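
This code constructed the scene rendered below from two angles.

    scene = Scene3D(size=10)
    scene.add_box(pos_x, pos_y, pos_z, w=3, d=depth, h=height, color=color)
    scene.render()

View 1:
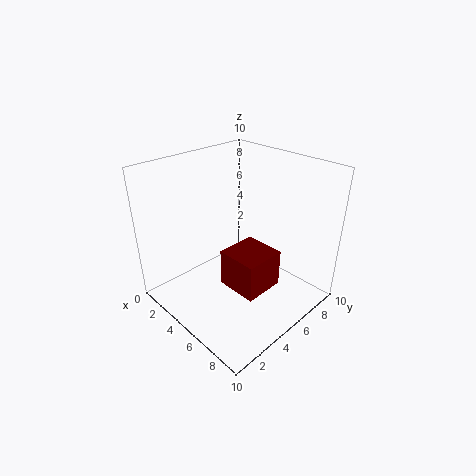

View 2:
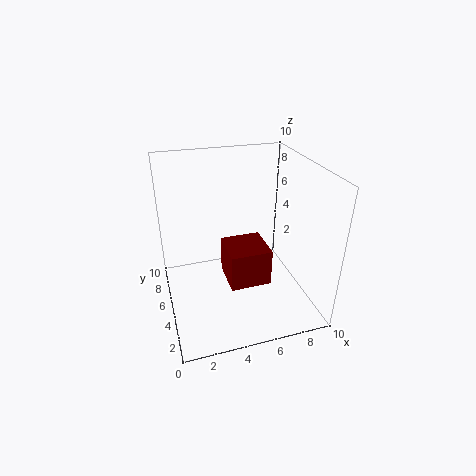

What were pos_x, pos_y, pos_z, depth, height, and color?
pos_x = 4.25; pos_y = 4; pos_z = 1.25; depth = 3; height = 2.75; color = 'maroon'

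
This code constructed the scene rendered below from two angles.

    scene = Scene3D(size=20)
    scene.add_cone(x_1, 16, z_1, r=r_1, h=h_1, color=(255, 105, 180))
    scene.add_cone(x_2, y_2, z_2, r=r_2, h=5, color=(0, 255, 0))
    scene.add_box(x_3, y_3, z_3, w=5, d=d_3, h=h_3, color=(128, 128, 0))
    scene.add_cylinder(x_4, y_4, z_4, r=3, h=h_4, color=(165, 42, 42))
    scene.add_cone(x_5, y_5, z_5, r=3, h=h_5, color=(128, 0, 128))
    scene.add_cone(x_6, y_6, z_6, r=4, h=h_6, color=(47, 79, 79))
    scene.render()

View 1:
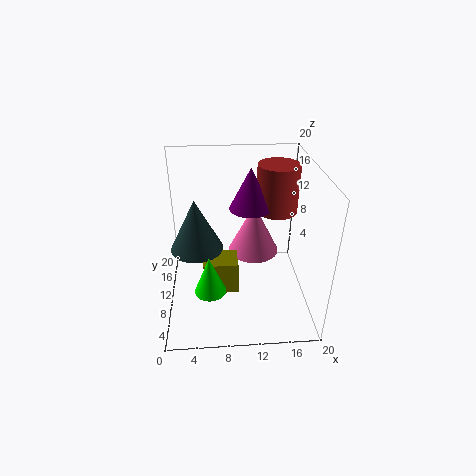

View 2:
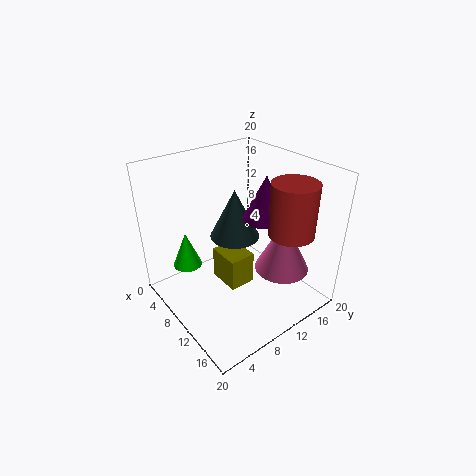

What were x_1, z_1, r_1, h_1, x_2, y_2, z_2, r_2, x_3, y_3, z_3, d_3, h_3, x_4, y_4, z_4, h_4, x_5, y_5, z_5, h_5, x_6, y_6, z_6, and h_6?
x_1 = 13
z_1 = 4
r_1 = 4
h_1 = 8
x_2 = 6
y_2 = 4
z_2 = 6
r_2 = 2
x_3 = 5
y_3 = 9
z_3 = 1
d_3 = 4
h_3 = 5
x_4 = 16
y_4 = 14
z_4 = 12
h_4 = 7
x_5 = 12
y_5 = 13
z_5 = 13
h_5 = 6
x_6 = 4
y_6 = 14
z_6 = 6
h_6 = 8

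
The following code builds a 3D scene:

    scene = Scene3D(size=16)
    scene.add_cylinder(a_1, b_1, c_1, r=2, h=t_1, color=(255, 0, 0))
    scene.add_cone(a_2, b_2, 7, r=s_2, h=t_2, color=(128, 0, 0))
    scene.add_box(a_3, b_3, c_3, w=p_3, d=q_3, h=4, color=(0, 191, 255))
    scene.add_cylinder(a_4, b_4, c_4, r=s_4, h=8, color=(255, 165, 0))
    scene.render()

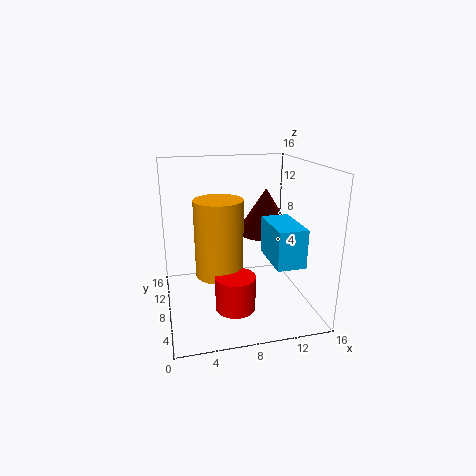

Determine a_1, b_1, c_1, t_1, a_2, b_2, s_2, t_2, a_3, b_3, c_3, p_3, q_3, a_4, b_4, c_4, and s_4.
a_1 = 6.5
b_1 = 3
c_1 = 2.5
t_1 = 3.5
a_2 = 12.5
b_2 = 12
s_2 = 3.5
t_2 = 5.5
a_3 = 10.5
b_3 = 2
c_3 = 6.5
p_3 = 3
q_3 = 5.5
a_4 = 5.5
b_4 = 6
c_4 = 5
s_4 = 2.5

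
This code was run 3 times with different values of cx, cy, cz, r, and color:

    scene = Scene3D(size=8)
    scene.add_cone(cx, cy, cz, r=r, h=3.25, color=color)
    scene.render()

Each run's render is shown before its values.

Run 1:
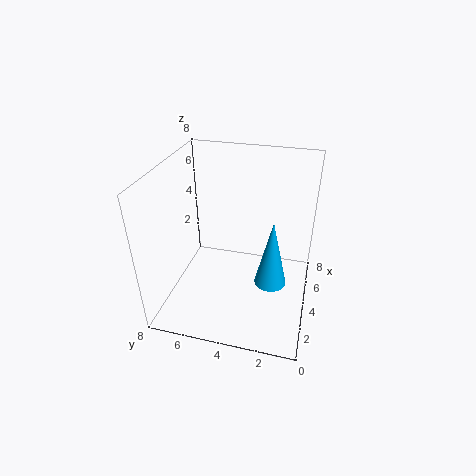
cx = 1.5, cy = 1.75, cz = 3.5, r = 0.75, color = 'deepskyblue'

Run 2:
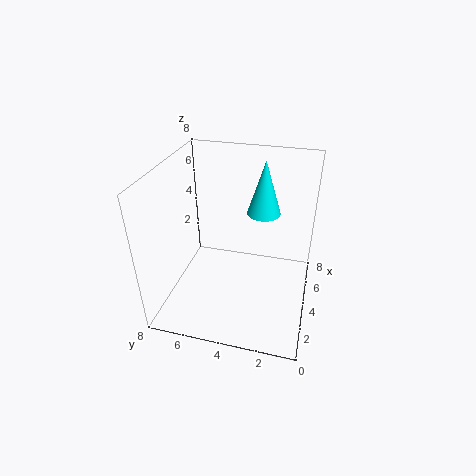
cx = 6.25, cy = 3, cz = 4.5, r = 1, color = 'cyan'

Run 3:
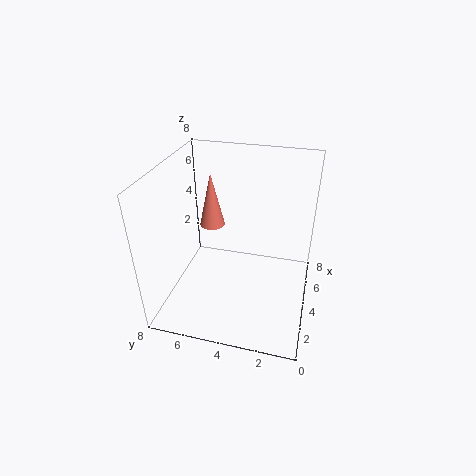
cx = 5.5, cy = 6, cz = 3.75, r = 0.75, color = 'salmon'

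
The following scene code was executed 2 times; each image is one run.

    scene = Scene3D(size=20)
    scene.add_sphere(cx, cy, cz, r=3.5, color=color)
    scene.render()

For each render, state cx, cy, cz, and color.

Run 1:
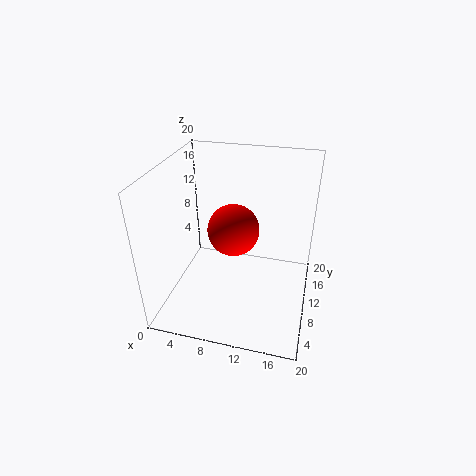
cx = 9.5
cy = 9.5
cz = 11.5
color = 'red'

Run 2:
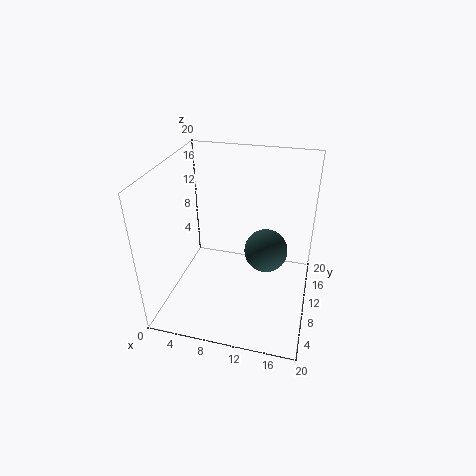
cx = 13
cy = 16.5
cz = 4
color = 'darkslategray'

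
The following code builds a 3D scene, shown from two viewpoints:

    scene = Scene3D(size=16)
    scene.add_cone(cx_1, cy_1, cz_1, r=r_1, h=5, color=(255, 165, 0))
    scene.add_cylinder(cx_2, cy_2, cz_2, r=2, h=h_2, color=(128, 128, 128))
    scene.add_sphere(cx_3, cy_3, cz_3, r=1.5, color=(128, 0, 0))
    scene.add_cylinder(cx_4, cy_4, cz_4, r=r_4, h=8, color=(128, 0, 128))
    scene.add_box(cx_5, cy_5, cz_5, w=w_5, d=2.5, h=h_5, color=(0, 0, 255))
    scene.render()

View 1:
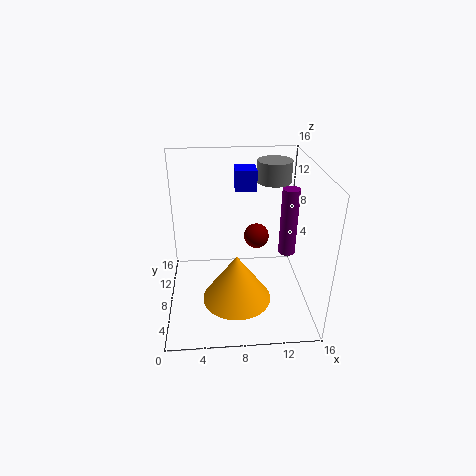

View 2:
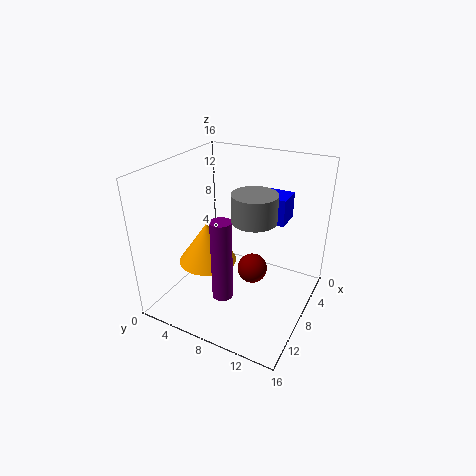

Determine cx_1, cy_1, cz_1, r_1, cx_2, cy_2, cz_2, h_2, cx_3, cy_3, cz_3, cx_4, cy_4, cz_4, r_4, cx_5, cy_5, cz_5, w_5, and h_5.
cx_1 = 7.5; cy_1 = 3.5; cz_1 = 3.5; r_1 = 3.5; cx_2 = 12.5; cy_2 = 12; cz_2 = 13; h_2 = 2.5; cx_3 = 10.5; cy_3 = 11; cz_3 = 6.5; cx_4 = 14; cy_4 = 9.5; cz_4 = 5; r_4 = 1; cx_5 = 8; cy_5 = 11.5; cz_5 = 12; w_5 = 2.5; h_5 = 2.5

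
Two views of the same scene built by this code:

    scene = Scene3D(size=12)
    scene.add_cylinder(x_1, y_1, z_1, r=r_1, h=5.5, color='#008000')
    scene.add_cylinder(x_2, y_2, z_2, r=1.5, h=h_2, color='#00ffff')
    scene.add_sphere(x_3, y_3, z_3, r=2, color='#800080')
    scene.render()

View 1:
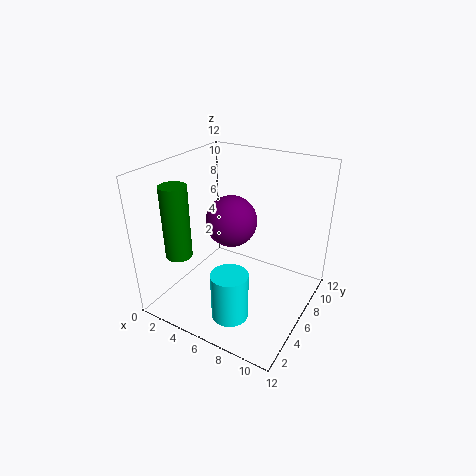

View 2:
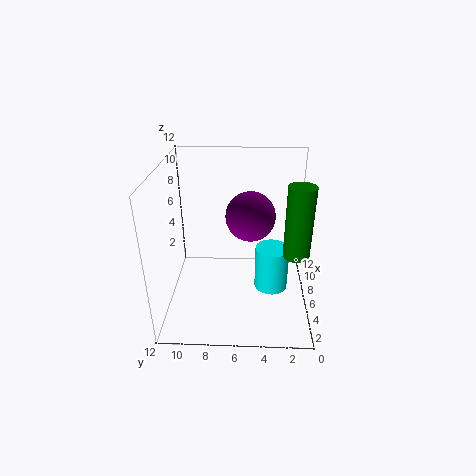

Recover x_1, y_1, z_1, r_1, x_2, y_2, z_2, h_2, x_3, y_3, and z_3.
x_1 = 3.5; y_1 = 1.5; z_1 = 6; r_1 = 1; x_2 = 7; y_2 = 3; z_2 = 0.5; h_2 = 4; x_3 = 6; y_3 = 5; z_3 = 8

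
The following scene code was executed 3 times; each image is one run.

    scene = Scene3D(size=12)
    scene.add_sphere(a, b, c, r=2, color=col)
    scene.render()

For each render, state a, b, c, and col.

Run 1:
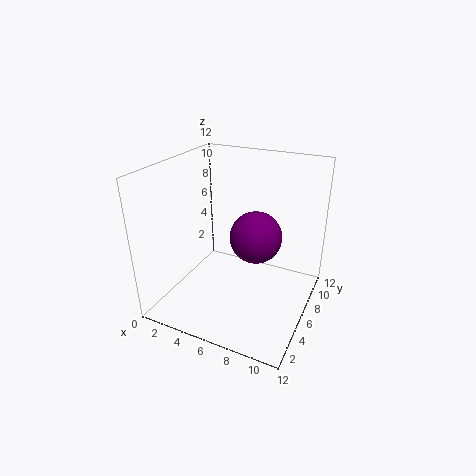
a = 8
b = 5
c = 7
col = 'purple'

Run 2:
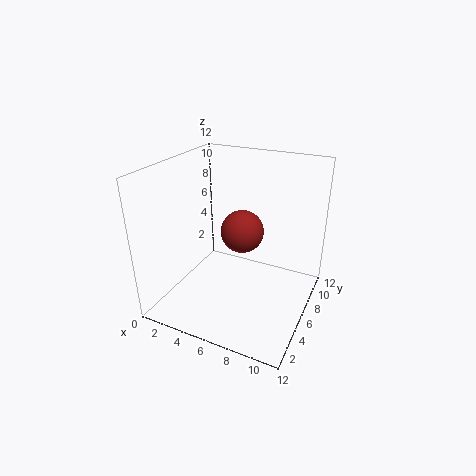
a = 5
b = 9
c = 5
col = 'brown'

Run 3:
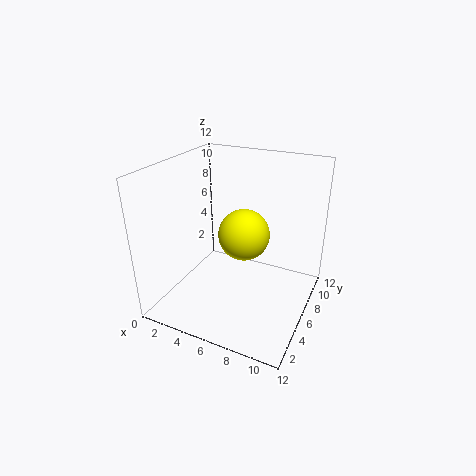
a = 7
b = 5
c = 7
col = 'yellow'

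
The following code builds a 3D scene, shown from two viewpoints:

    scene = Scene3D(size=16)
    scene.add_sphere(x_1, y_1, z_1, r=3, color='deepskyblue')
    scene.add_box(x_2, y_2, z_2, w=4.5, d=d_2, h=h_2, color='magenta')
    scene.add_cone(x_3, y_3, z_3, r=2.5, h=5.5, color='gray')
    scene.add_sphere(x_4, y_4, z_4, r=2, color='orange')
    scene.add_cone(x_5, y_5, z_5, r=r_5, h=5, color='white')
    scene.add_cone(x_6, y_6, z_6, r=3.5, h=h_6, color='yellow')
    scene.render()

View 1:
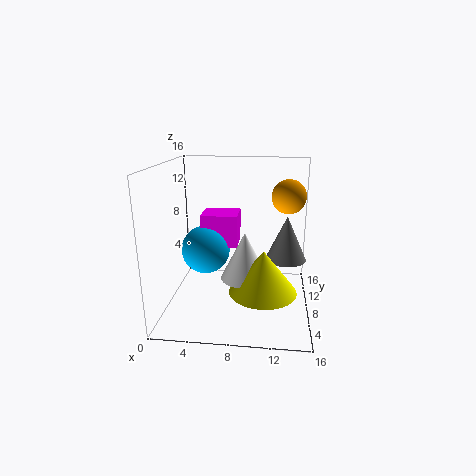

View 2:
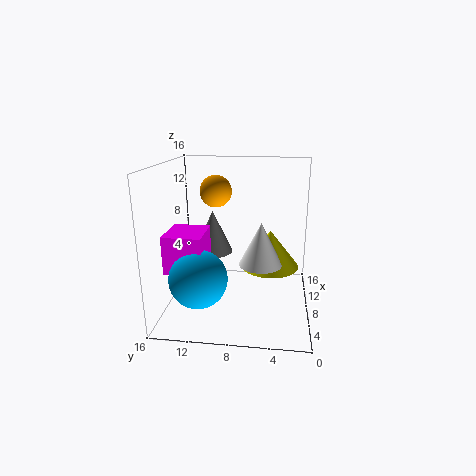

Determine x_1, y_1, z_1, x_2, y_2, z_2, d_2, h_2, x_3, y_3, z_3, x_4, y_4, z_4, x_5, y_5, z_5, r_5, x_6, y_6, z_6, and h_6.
x_1 = 3.5; y_1 = 11.5; z_1 = 5; x_2 = 3; y_2 = 11; z_2 = 5.5; d_2 = 4; h_2 = 4; x_3 = 13.5; y_3 = 12; z_3 = 4; x_4 = 13.5; y_4 = 11.5; z_4 = 12; x_5 = 9; y_5 = 5.5; z_5 = 4.5; r_5 = 2.5; x_6 = 11; y_6 = 4.5; z_6 = 3.5; h_6 = 4.5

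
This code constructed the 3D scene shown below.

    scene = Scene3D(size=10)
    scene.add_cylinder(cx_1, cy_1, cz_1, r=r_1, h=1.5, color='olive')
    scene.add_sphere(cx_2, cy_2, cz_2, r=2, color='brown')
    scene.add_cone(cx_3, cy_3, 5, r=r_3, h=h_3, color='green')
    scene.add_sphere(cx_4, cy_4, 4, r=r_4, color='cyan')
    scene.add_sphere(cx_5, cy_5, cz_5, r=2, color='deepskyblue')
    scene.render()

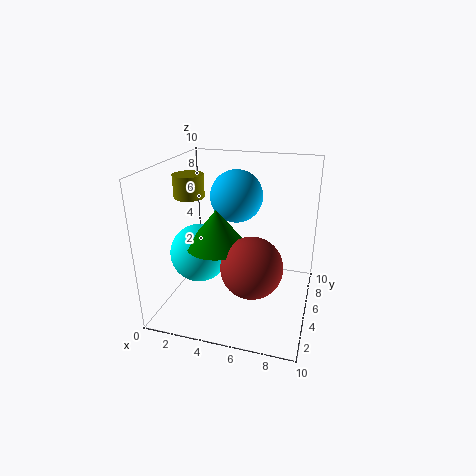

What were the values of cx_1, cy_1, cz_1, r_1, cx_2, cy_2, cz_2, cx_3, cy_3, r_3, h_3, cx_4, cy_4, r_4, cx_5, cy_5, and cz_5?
cx_1 = 2
cy_1 = 4
cz_1 = 8
r_1 = 1
cx_2 = 6.5
cy_2 = 3
cz_2 = 4
cx_3 = 4
cy_3 = 3.5
r_3 = 2
h_3 = 2.5
cx_4 = 2.5
cy_4 = 4
r_4 = 2
cx_5 = 4
cy_5 = 8
cz_5 = 7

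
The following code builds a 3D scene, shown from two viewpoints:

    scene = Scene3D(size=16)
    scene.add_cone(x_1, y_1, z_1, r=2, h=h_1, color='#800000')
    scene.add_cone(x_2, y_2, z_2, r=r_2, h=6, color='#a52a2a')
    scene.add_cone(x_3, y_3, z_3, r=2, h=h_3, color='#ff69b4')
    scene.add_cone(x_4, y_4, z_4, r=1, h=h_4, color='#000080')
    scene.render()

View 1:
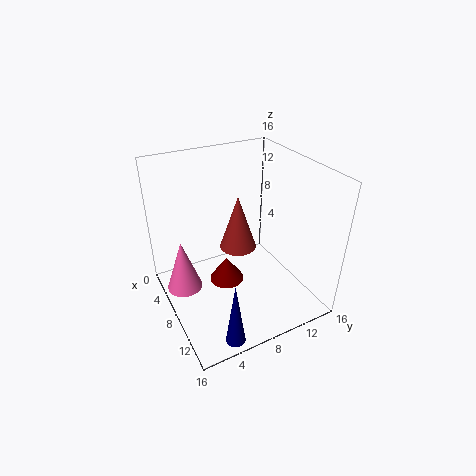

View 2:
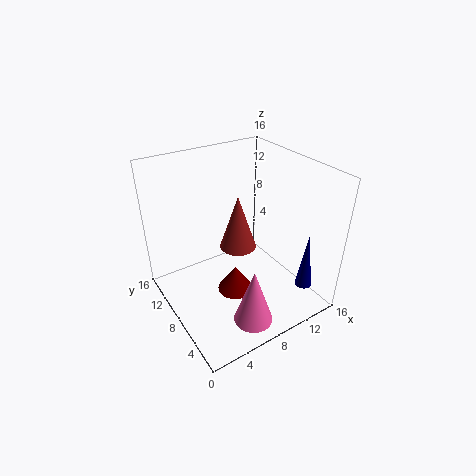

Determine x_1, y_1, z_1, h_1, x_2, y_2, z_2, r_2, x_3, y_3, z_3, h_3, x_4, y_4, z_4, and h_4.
x_1 = 7
y_1 = 7
z_1 = 2
h_1 = 3
x_2 = 8
y_2 = 8
z_2 = 7
r_2 = 2
x_3 = 6
y_3 = 2
z_3 = 2
h_3 = 6
x_4 = 15
y_4 = 4
z_4 = 1
h_4 = 7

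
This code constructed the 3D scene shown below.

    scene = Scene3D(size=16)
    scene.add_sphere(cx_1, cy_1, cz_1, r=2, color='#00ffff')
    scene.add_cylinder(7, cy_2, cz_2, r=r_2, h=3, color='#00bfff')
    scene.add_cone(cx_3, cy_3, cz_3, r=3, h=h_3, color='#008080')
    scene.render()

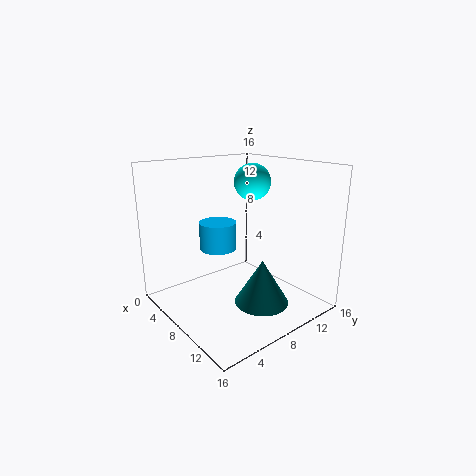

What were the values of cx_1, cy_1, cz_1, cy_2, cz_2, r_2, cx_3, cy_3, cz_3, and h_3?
cx_1 = 8
cy_1 = 10
cz_1 = 14
cy_2 = 6
cz_2 = 7
r_2 = 2
cx_3 = 11
cy_3 = 9
cz_3 = 1
h_3 = 5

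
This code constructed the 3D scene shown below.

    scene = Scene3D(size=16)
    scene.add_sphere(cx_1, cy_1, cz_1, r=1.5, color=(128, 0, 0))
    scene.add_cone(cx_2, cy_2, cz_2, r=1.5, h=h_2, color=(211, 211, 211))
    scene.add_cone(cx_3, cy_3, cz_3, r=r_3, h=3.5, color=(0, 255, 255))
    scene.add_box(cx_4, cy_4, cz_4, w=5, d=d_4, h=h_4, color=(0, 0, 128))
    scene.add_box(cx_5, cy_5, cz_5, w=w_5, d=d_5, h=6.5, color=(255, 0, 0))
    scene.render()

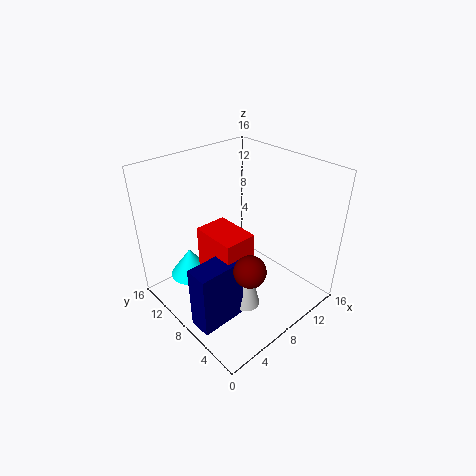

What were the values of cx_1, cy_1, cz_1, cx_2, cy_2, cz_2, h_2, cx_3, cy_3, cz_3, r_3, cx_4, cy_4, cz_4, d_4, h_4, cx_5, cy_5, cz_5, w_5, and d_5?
cx_1 = 4; cy_1 = 2; cz_1 = 9; cx_2 = 6.5; cy_2 = 5; cz_2 = 1.5; h_2 = 6.5; cx_3 = 5; cy_3 = 13.5; cz_3 = 1.5; r_3 = 2.5; cx_4 = 0.5; cy_4 = 4.5; cz_4 = 1; d_4 = 2.5; h_4 = 7; cx_5 = 4; cy_5 = 5; cz_5 = 3.5; w_5 = 3.5; d_5 = 5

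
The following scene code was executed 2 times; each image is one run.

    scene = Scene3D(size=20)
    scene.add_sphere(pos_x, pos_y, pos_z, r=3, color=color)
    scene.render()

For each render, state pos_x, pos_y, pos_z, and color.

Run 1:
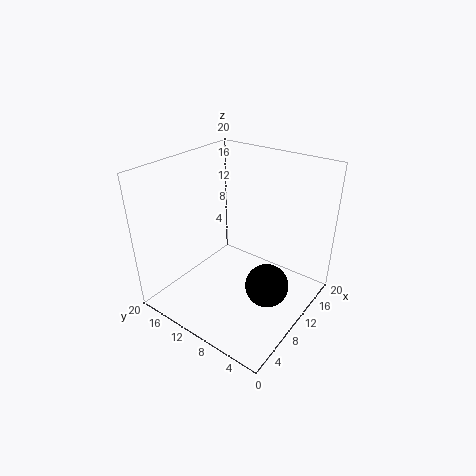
pos_x = 10
pos_y = 5
pos_z = 4
color = 'black'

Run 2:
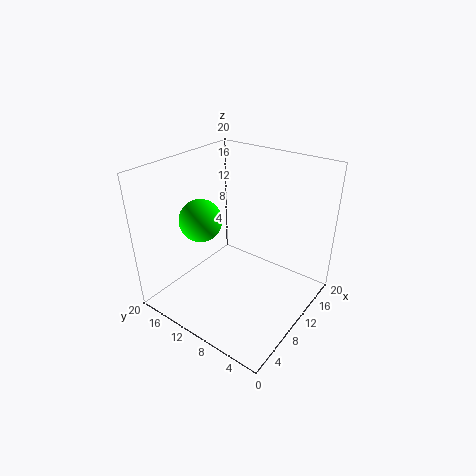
pos_x = 8
pos_y = 15
pos_z = 12
color = 'lime'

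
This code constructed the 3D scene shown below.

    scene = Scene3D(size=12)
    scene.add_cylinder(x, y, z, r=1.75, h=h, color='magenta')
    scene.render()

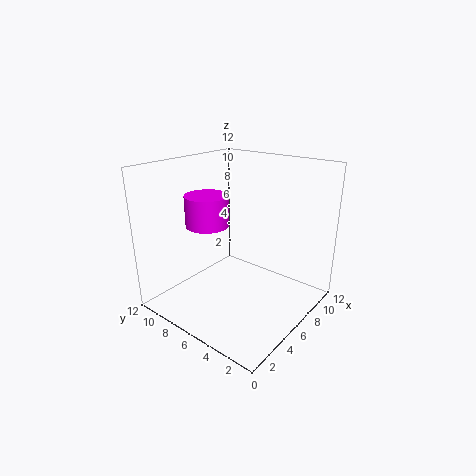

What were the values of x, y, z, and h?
x = 4.25
y = 7.75
z = 7.25
h = 2.5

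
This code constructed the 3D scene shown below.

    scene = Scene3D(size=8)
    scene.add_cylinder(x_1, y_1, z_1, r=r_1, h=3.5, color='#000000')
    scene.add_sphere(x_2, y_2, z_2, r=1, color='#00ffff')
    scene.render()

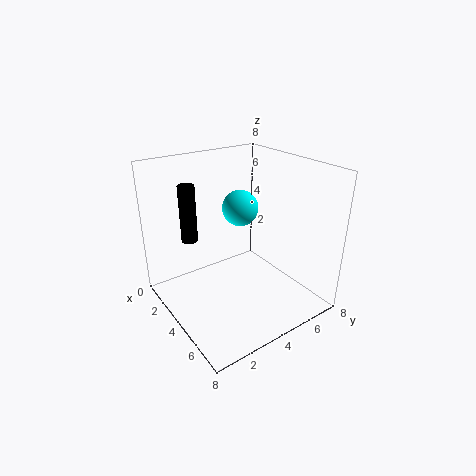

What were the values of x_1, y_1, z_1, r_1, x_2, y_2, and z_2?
x_1 = 1, y_1 = 2.5, z_1 = 3, r_1 = 0.5, x_2 = 3.5, y_2 = 4.5, z_2 = 5.5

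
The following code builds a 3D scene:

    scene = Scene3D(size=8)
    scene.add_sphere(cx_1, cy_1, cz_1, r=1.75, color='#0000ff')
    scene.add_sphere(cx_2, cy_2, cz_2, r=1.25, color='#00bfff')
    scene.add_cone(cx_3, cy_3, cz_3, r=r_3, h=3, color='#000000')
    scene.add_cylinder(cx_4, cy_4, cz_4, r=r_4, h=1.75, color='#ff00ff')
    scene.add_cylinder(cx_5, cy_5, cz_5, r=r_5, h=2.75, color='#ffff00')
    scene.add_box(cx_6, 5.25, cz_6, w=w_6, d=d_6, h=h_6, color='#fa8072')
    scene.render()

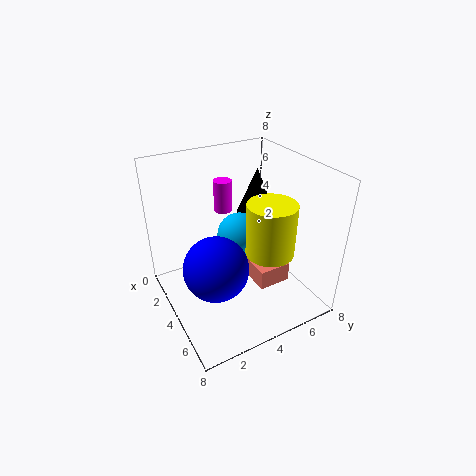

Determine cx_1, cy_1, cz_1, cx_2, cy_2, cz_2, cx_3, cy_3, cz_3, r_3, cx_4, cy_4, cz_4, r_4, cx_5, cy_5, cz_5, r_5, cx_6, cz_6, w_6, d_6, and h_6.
cx_1 = 4.75
cy_1 = 2.25
cz_1 = 3
cx_2 = 3.75
cy_2 = 4.25
cz_2 = 4
cx_3 = 1.5
cy_3 = 6.75
cz_3 = 3.75
r_3 = 1.25
cx_4 = 2.75
cy_4 = 3.75
cz_4 = 5.25
r_4 = 0.5
cx_5 = 6
cy_5 = 4.75
cz_5 = 4
r_5 = 1.25
cx_6 = 2.25
cz_6 = 0.25
w_6 = 2.5
d_6 = 2
h_6 = 1.25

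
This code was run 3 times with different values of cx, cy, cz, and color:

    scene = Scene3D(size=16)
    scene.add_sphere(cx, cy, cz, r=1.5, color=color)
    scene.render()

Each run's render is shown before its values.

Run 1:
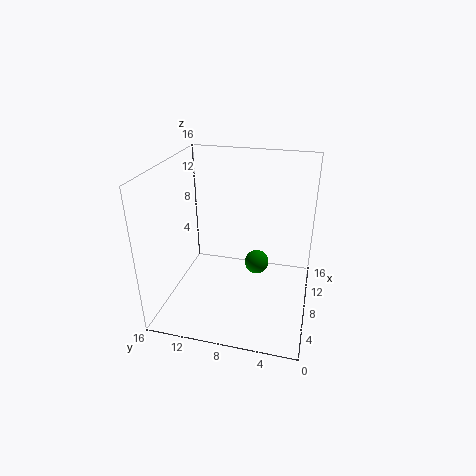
cx = 11.75
cy = 6.5
cz = 2.75
color = 'green'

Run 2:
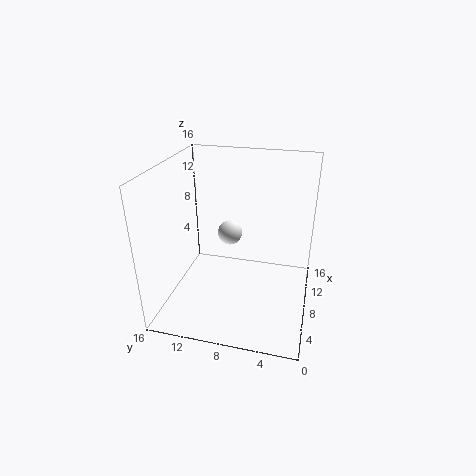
cx = 11.75
cy = 10
cz = 6.5
color = 'white'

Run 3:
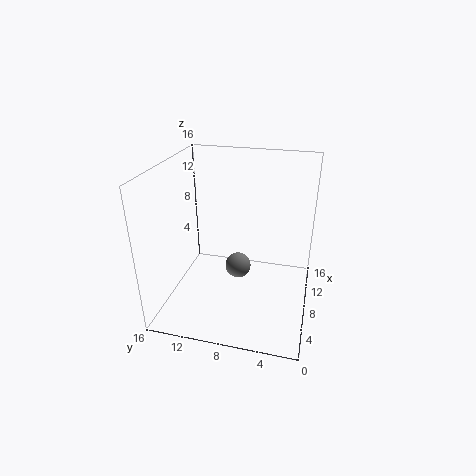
cx = 9
cy = 8.25
cz = 3.75
color = 'gray'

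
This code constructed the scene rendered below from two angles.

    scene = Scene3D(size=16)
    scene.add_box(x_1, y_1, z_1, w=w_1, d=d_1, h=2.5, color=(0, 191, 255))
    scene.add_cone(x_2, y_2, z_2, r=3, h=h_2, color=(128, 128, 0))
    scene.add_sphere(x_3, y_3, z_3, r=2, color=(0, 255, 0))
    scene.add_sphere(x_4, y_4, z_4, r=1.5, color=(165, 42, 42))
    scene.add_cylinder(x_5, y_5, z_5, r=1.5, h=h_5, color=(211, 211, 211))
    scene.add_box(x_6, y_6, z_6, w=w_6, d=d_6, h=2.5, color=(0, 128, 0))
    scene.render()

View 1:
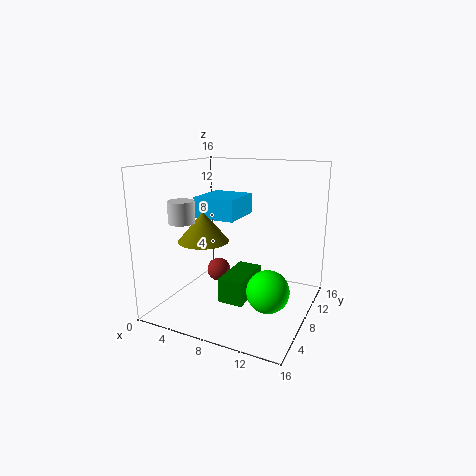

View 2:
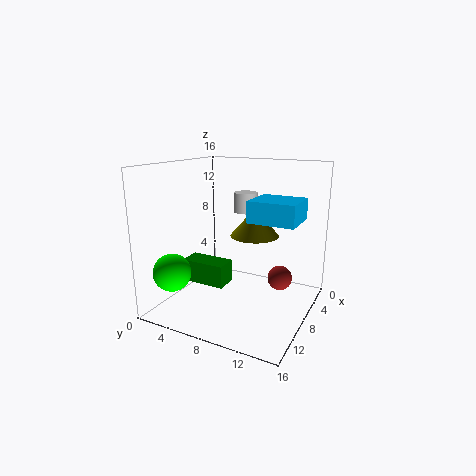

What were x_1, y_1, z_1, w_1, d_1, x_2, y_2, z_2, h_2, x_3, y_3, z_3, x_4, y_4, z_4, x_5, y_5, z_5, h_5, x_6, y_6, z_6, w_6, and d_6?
x_1 = 2, y_1 = 8.5, z_1 = 9.5, w_1 = 5, d_1 = 5.5, x_2 = 3.5, y_2 = 8, z_2 = 7, h_2 = 3.5, x_3 = 13.5, y_3 = 3, z_3 = 5, x_4 = 3.5, y_4 = 11.5, z_4 = 2, x_5 = 2, y_5 = 6, z_5 = 9.5, h_5 = 2.5, x_6 = 8.5, y_6 = 2.5, z_6 = 3, w_6 = 2.5, d_6 = 5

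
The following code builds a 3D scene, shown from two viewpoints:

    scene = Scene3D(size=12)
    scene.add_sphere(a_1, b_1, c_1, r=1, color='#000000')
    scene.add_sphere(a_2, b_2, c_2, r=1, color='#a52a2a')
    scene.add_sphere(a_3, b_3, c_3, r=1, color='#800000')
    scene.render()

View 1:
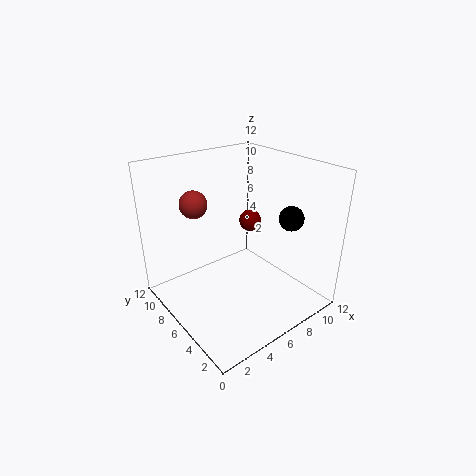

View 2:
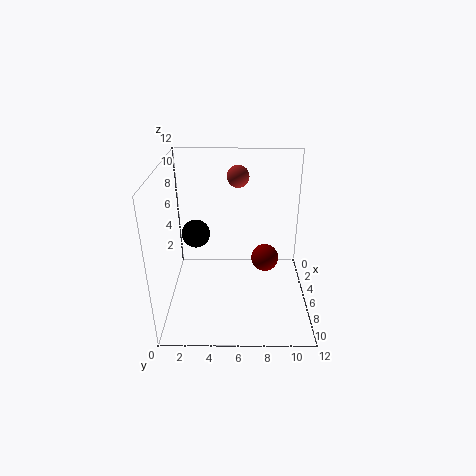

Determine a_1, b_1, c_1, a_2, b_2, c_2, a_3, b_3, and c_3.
a_1 = 9; b_1 = 3; c_1 = 8; a_2 = 2; b_2 = 6; c_2 = 10; a_3 = 9; b_3 = 8; c_3 = 6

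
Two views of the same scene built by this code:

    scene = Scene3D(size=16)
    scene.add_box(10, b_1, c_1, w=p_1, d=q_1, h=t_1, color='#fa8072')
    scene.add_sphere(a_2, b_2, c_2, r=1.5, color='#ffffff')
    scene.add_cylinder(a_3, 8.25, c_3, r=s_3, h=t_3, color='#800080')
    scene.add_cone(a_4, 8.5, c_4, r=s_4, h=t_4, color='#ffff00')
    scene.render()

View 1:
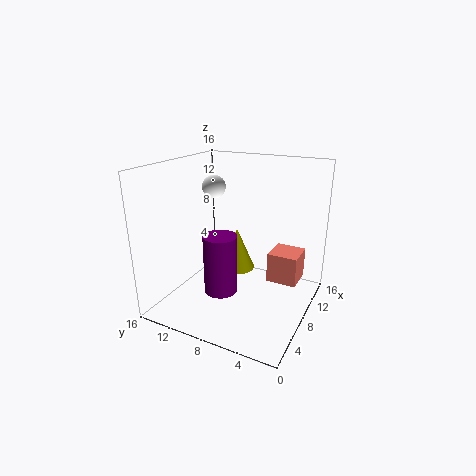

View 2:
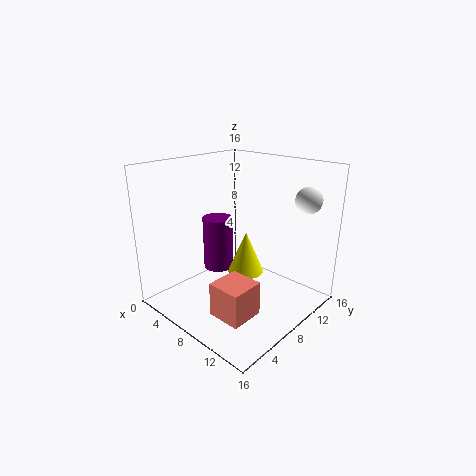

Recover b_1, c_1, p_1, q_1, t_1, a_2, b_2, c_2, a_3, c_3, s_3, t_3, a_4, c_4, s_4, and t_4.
b_1 = 1.75; c_1 = 2.25; p_1 = 3.5; q_1 = 3.5; t_1 = 3.5; a_2 = 13; b_2 = 14; c_2 = 12; a_3 = 4.5; c_3 = 3.25; s_3 = 1.75; t_3 = 6.25; a_4 = 8.75; c_4 = 4; s_4 = 2; t_4 = 4.75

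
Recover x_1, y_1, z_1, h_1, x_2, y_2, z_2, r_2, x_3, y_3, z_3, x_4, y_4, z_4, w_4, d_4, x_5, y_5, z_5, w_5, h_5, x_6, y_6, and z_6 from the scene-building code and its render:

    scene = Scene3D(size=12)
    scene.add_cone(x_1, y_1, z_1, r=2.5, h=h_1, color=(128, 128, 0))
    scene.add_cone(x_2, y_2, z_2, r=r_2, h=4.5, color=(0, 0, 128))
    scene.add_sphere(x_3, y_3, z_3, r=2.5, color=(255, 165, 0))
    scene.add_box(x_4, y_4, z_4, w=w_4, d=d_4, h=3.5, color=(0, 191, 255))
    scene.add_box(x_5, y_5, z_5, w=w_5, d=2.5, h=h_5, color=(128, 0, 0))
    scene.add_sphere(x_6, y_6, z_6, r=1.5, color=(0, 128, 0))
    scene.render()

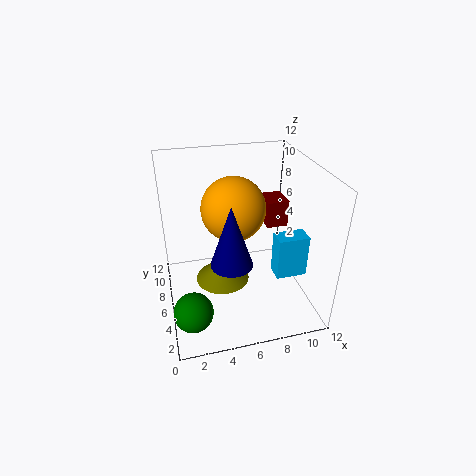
x_1 = 5
y_1 = 8
z_1 = 0.5
h_1 = 2
x_2 = 4.5
y_2 = 2
z_2 = 6.5
r_2 = 1.5
x_3 = 5.5
y_3 = 5.5
z_3 = 9
x_4 = 8.5
y_4 = 3
z_4 = 3.5
w_4 = 2.5
d_4 = 1.5
x_5 = 9.5
y_5 = 8.5
z_5 = 5
w_5 = 2
h_5 = 2.5
x_6 = 1.5
y_6 = 2
z_6 = 2.5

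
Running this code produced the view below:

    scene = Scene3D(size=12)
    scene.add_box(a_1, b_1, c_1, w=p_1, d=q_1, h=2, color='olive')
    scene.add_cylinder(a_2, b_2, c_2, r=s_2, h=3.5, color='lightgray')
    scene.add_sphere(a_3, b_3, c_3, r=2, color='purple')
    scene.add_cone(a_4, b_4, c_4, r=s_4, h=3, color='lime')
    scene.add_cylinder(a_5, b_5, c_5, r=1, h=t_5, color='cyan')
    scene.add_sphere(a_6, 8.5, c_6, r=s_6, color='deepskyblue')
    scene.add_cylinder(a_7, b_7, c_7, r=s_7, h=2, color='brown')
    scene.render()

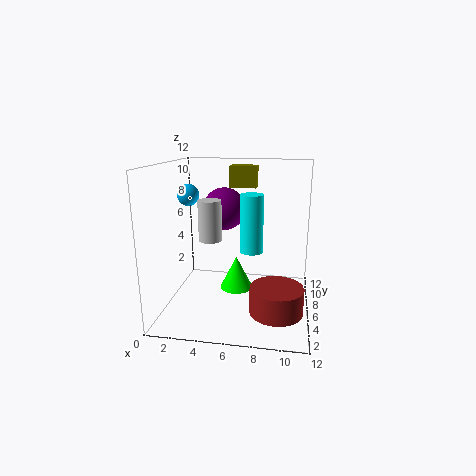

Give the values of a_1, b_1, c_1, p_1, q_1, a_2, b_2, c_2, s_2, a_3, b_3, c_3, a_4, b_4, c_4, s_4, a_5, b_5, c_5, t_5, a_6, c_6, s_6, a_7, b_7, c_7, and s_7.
a_1 = 4.5
b_1 = 10
c_1 = 9.5
p_1 = 2.5
q_1 = 1.5
a_2 = 3.5
b_2 = 6.5
c_2 = 5.5
s_2 = 1
a_3 = 4
b_3 = 10
c_3 = 7.5
a_4 = 5.5
b_4 = 8
c_4 = 0.5
s_4 = 1.5
a_5 = 7
b_5 = 7
c_5 = 4.5
t_5 = 5
a_6 = 1
c_6 = 9
s_6 = 1
a_7 = 9.5
b_7 = 2.5
c_7 = 1.5
s_7 = 2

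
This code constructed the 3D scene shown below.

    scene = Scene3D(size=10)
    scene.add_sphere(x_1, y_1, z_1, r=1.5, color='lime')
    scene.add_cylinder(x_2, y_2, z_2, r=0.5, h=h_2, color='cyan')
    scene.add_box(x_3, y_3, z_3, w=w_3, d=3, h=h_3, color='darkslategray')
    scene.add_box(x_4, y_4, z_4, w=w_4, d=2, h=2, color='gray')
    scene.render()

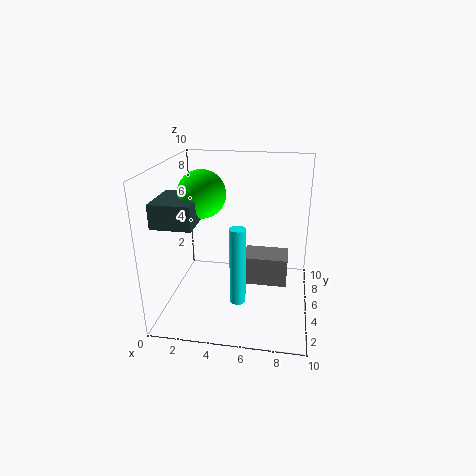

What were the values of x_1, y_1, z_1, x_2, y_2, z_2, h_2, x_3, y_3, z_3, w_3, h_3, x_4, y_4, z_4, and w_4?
x_1 = 3, y_1 = 3.5, z_1 = 8.5, x_2 = 5.5, y_2 = 2, z_2 = 2, h_2 = 5, x_3 = 0.5, y_3 = 1, z_3 = 7, w_3 = 2.5, h_3 = 1.5, x_4 = 5.5, y_4 = 4, z_4 = 2, w_4 = 3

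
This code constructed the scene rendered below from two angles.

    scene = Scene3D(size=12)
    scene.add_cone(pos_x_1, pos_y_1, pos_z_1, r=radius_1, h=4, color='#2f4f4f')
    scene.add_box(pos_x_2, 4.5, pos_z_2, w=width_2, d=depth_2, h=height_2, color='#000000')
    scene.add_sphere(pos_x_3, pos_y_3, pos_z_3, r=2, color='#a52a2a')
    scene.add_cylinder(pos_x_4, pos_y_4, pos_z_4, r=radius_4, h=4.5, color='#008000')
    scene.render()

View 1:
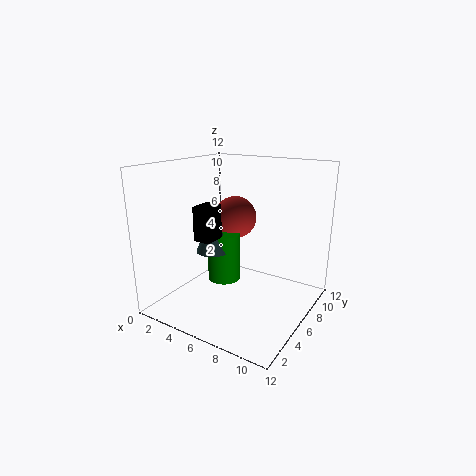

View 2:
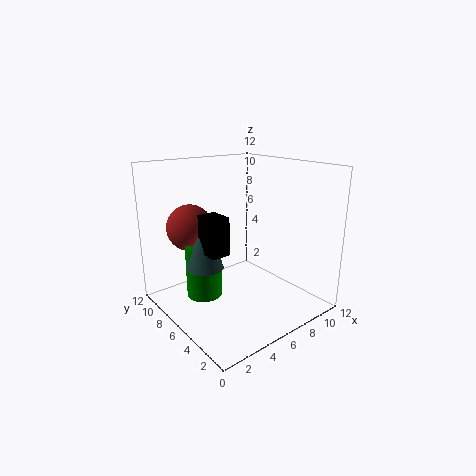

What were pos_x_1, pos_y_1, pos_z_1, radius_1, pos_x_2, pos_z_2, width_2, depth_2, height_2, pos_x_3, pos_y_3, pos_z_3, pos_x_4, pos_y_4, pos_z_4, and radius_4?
pos_x_1 = 3, pos_y_1 = 6.5, pos_z_1 = 4, radius_1 = 1.5, pos_x_2 = 2.5, pos_z_2 = 5.5, width_2 = 1.5, depth_2 = 2, height_2 = 3, pos_x_3 = 3.5, pos_y_3 = 9.5, pos_z_3 = 6.5, pos_x_4 = 3.5, pos_y_4 = 7.5, pos_z_4 = 1, radius_4 = 1.5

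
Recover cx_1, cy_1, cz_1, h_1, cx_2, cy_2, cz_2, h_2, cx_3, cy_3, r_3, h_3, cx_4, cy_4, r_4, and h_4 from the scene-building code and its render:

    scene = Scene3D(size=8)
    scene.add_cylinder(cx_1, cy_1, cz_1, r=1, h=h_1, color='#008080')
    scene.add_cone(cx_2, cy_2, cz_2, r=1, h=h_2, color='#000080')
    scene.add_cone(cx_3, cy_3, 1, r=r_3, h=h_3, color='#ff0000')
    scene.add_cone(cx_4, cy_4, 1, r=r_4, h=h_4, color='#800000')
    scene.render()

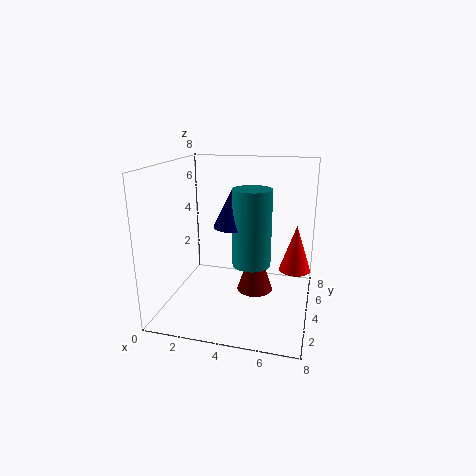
cx_1 = 5, cy_1 = 3, cz_1 = 3, h_1 = 4, cx_2 = 4, cy_2 = 3, cz_2 = 5, h_2 = 2, cx_3 = 7, cy_3 = 7, r_3 = 1, h_3 = 3, cx_4 = 5, cy_4 = 4, r_4 = 1, h_4 = 3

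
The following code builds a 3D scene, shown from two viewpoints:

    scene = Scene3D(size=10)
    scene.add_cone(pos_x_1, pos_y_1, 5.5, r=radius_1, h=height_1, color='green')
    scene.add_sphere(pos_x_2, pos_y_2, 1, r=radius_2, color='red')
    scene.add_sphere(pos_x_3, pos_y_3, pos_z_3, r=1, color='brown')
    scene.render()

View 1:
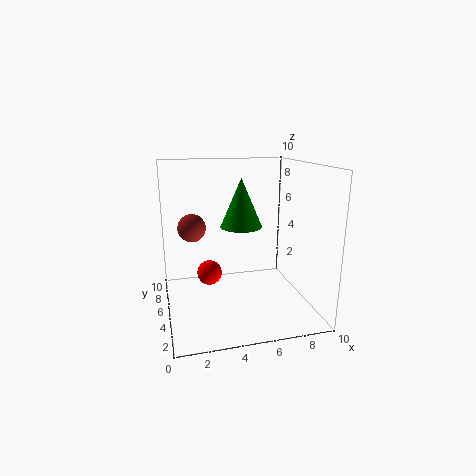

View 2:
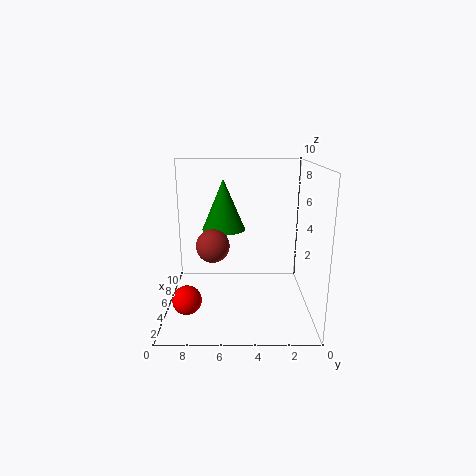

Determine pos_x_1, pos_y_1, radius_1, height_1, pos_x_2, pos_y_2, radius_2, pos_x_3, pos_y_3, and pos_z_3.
pos_x_1 = 5.5, pos_y_1 = 6, radius_1 = 1.5, height_1 = 3.5, pos_x_2 = 3.5, pos_y_2 = 8.5, radius_2 = 1, pos_x_3 = 2, pos_y_3 = 6.5, pos_z_3 = 5.5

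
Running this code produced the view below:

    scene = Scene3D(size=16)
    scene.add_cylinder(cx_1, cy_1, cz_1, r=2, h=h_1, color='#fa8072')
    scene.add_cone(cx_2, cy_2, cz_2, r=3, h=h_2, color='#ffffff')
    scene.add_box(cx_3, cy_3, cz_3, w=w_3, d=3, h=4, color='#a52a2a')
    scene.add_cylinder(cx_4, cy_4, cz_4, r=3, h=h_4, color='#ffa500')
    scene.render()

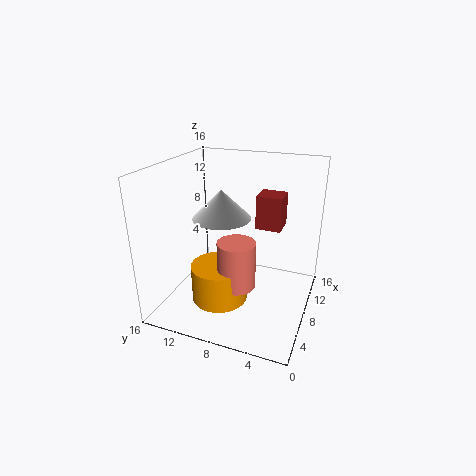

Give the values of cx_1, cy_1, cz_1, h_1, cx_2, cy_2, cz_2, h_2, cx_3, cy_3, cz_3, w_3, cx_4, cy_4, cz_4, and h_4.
cx_1 = 5
cy_1 = 7
cz_1 = 4
h_1 = 5
cx_2 = 6
cy_2 = 9
cz_2 = 11
h_2 = 3
cx_3 = 11
cy_3 = 4
cz_3 = 8
w_3 = 3
cx_4 = 5
cy_4 = 9
cz_4 = 2
h_4 = 4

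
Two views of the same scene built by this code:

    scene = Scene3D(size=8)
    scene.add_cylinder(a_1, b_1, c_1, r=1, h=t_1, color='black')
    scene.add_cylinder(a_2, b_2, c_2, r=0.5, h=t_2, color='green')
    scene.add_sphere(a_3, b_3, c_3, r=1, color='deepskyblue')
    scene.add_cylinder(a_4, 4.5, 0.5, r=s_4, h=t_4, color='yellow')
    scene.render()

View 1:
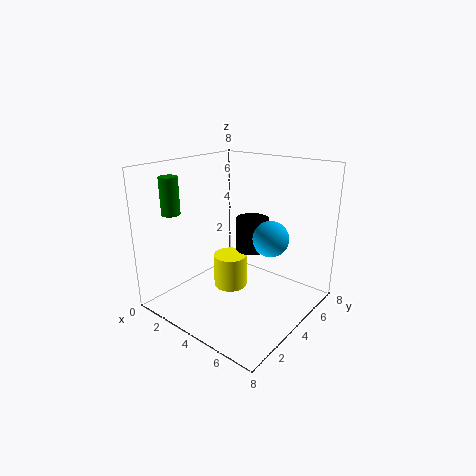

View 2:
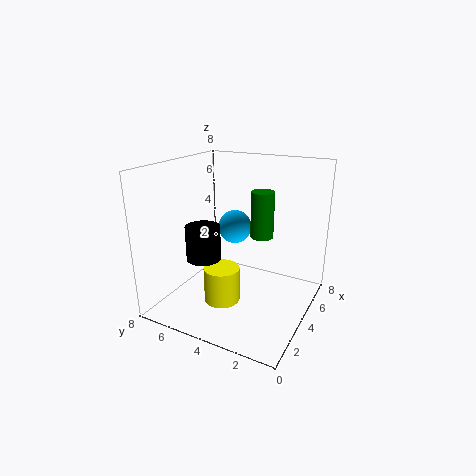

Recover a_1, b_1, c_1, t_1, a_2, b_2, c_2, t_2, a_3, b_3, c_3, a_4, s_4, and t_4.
a_1 = 3.5, b_1 = 6, c_1 = 2.5, t_1 = 2, a_2 = 1.5, b_2 = 1.5, c_2 = 5.5, t_2 = 2, a_3 = 5.5, b_3 = 5, c_3 = 4, a_4 = 3, s_4 = 1, t_4 = 2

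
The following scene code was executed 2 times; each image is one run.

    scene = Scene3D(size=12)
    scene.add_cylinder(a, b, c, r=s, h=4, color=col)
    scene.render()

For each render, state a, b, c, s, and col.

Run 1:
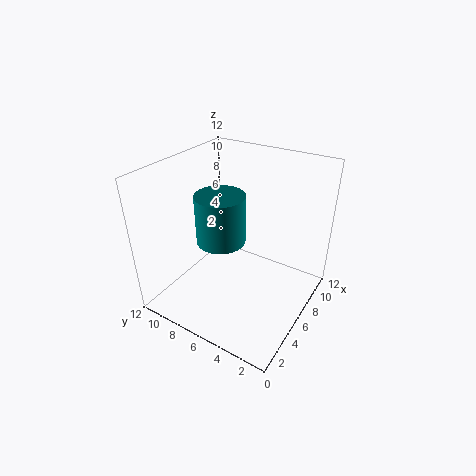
a = 5
b = 7
c = 6
s = 2
col = 'teal'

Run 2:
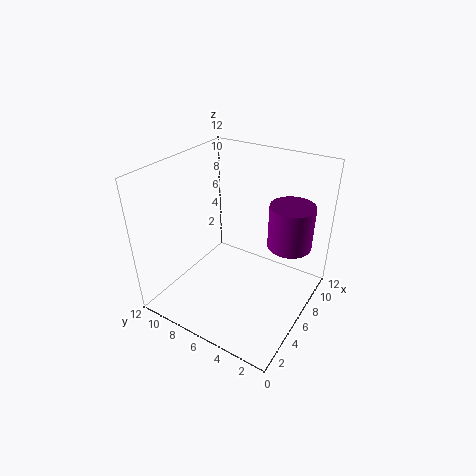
a = 10
b = 3
c = 4
s = 2
col = 'purple'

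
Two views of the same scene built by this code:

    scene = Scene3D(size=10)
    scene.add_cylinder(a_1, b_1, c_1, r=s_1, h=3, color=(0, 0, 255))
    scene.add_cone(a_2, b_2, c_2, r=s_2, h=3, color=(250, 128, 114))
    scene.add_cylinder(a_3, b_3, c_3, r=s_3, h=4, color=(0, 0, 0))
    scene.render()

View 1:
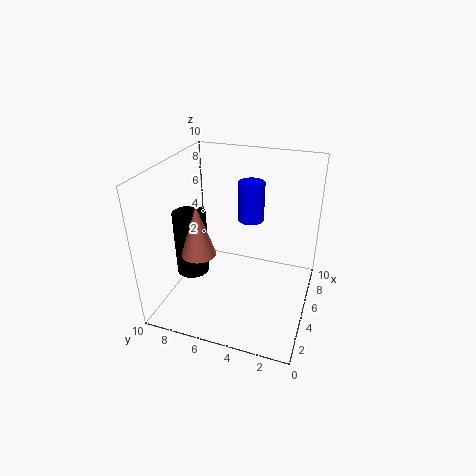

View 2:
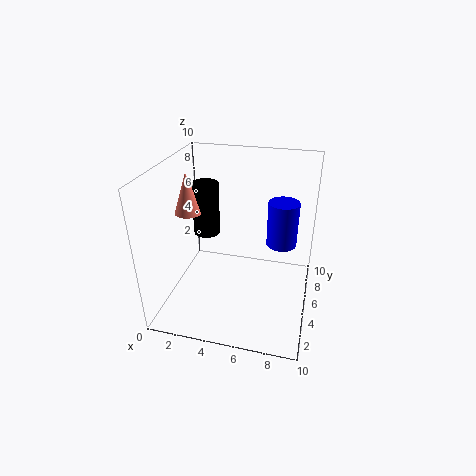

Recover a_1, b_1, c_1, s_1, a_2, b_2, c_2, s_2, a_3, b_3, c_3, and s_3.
a_1 = 8
b_1 = 5
c_1 = 5
s_1 = 1
a_2 = 1
b_2 = 6
c_2 = 6
s_2 = 1
a_3 = 2
b_3 = 7
c_3 = 4
s_3 = 1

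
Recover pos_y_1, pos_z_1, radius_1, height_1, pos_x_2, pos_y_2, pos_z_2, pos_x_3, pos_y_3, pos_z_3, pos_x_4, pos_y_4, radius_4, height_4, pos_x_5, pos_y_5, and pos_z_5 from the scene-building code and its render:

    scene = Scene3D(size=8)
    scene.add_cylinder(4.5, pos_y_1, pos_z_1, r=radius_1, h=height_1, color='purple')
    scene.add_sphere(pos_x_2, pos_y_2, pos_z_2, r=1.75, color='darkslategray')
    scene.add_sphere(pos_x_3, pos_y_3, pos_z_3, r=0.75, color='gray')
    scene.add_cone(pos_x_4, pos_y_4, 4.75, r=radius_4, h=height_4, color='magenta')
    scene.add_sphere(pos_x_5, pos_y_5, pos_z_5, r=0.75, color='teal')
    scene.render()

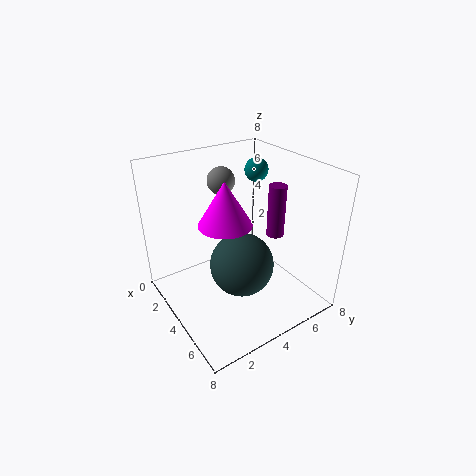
pos_y_1 = 6.25
pos_z_1 = 3.75
radius_1 = 0.5
height_1 = 3
pos_x_2 = 4.75
pos_y_2 = 3.75
pos_z_2 = 2.75
pos_x_3 = 2.75
pos_y_3 = 3.75
pos_z_3 = 7
pos_x_4 = 3.5
pos_y_4 = 3.5
radius_4 = 1.5
height_4 = 2.5
pos_x_5 = 1.25
pos_y_5 = 7.25
pos_z_5 = 6.5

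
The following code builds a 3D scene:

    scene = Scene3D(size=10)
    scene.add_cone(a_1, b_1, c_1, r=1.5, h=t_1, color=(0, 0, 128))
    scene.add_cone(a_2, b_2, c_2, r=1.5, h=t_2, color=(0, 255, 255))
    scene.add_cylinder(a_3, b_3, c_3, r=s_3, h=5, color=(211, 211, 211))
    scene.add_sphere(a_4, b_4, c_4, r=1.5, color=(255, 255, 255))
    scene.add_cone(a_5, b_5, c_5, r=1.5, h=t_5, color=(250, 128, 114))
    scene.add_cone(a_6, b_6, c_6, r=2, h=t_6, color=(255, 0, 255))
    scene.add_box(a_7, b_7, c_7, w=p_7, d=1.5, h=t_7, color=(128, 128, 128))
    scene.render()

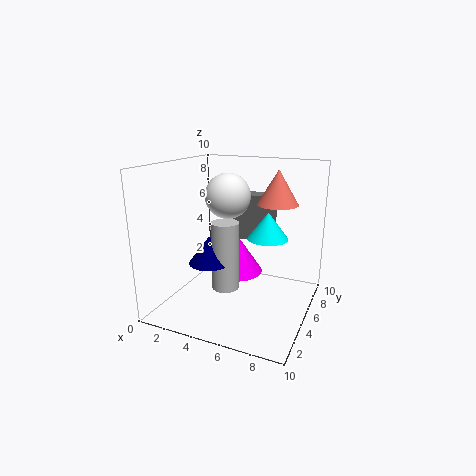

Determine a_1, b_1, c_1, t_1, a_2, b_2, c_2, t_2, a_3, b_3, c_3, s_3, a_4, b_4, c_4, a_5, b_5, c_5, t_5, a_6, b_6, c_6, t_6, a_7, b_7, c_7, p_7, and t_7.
a_1 = 3, b_1 = 4.5, c_1 = 3, t_1 = 2, a_2 = 6.5, b_2 = 7, c_2 = 4.5, t_2 = 2, a_3 = 4, b_3 = 5, c_3 = 1, s_3 = 1, a_4 = 4.5, b_4 = 4.5, c_4 = 8, a_5 = 7, b_5 = 7.5, c_5 = 7, t_5 = 2.5, a_6 = 4, b_6 = 7, c_6 = 1.5, t_6 = 3, a_7 = 3, b_7 = 7.5, c_7 = 4, p_7 = 3.5, t_7 = 3.5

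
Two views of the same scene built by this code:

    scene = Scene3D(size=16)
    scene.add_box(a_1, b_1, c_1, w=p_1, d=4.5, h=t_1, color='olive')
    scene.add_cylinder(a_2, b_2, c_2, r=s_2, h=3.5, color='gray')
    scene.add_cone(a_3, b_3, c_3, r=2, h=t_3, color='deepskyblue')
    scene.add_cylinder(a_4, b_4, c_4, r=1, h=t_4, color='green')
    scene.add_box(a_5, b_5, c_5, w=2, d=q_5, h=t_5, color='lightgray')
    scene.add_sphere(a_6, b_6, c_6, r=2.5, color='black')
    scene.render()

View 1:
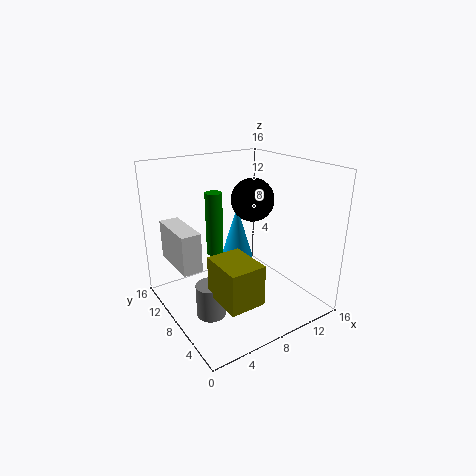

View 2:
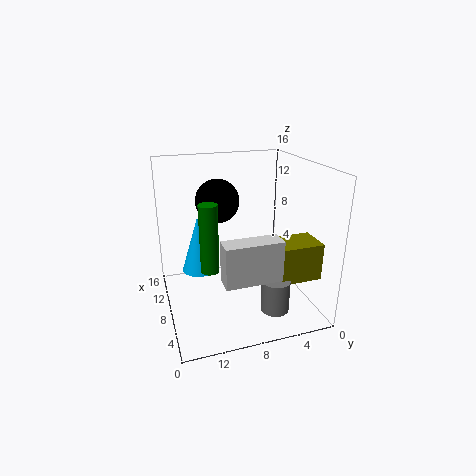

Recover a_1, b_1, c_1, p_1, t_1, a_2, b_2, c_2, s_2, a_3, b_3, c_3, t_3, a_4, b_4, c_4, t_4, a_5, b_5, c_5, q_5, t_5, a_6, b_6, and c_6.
a_1 = 2.5
b_1 = 0.5
c_1 = 4.5
p_1 = 3.5
t_1 = 4
a_2 = 3
b_2 = 5.5
c_2 = 1.5
s_2 = 1.5
a_3 = 10.5
b_3 = 12
c_3 = 3.5
t_3 = 6.5
a_4 = 7
b_4 = 11.5
c_4 = 5
t_4 = 7.5
a_5 = 0.5
b_5 = 6
c_5 = 6.5
q_5 = 5.5
t_5 = 4
a_6 = 11
b_6 = 9.5
c_6 = 11.5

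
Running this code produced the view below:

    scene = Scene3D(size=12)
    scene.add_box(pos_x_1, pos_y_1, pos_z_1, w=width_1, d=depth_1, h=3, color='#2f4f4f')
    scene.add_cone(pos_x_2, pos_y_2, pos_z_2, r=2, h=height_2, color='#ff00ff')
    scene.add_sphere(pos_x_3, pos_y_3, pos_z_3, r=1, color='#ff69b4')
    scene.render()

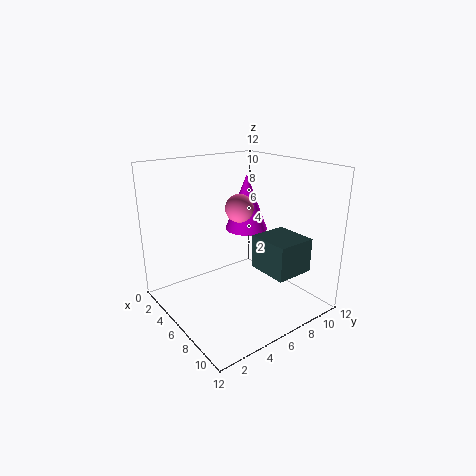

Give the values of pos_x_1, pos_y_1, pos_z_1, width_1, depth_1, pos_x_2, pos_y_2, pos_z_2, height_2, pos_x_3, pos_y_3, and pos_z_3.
pos_x_1 = 5.75
pos_y_1 = 7.75
pos_z_1 = 2.75
width_1 = 3.75
depth_1 = 3.5
pos_x_2 = 3
pos_y_2 = 9.25
pos_z_2 = 5.25
height_2 = 5.25
pos_x_3 = 8.5
pos_y_3 = 4.25
pos_z_3 = 9.5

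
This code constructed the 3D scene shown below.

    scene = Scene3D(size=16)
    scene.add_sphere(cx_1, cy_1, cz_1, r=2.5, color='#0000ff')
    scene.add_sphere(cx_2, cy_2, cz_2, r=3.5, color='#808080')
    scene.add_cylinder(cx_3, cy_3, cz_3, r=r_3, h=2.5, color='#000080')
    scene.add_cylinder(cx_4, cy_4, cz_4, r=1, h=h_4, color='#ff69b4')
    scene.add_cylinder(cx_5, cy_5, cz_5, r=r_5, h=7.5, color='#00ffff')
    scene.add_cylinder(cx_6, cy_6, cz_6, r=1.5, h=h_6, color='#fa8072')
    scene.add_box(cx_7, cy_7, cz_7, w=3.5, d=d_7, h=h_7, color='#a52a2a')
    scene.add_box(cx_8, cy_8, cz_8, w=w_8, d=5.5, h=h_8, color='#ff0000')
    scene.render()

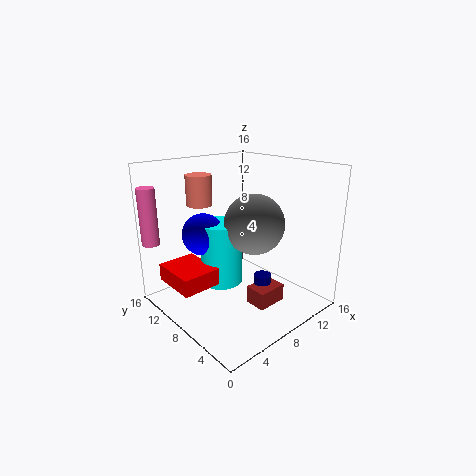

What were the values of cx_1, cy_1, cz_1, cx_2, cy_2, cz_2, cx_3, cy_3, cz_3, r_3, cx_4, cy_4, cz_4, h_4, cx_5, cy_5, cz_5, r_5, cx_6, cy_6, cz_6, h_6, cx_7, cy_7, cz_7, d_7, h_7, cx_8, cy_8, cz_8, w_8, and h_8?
cx_1 = 6.5
cy_1 = 12.5
cz_1 = 7.5
cx_2 = 10.5
cy_2 = 8
cz_2 = 9
cx_3 = 10
cy_3 = 6
cz_3 = 1
r_3 = 1
cx_4 = 1
cy_4 = 15
cz_4 = 7
h_4 = 6.5
cx_5 = 8
cy_5 = 11
cz_5 = 1.5
r_5 = 2.5
cx_6 = 6.5
cy_6 = 13
cz_6 = 11
h_6 = 3.5
cx_7 = 8
cy_7 = 4
cz_7 = 0.5
d_7 = 2.5
h_7 = 2
cx_8 = 1.5
cy_8 = 9
cz_8 = 2.5
w_8 = 4.5
h_8 = 2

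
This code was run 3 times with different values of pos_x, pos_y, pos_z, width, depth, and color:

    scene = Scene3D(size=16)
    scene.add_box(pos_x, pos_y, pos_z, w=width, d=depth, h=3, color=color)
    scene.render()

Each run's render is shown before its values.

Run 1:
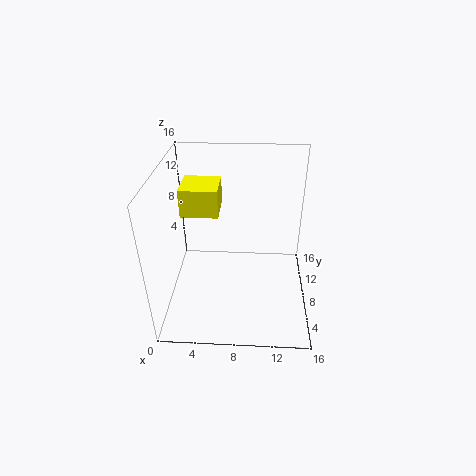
pos_x = 2; pos_y = 7; pos_z = 11; width = 4; depth = 4; color = 'yellow'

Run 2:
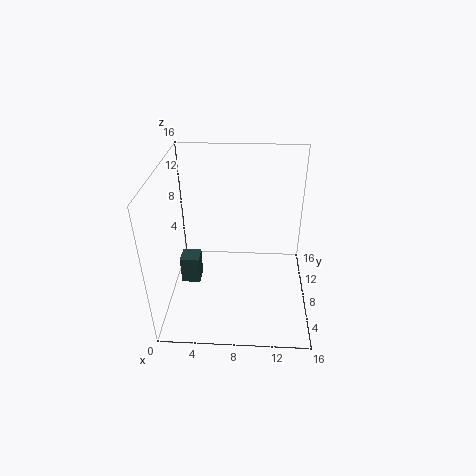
pos_x = 2; pos_y = 5; pos_z = 4; width = 2; depth = 2; color = 'darkslategray'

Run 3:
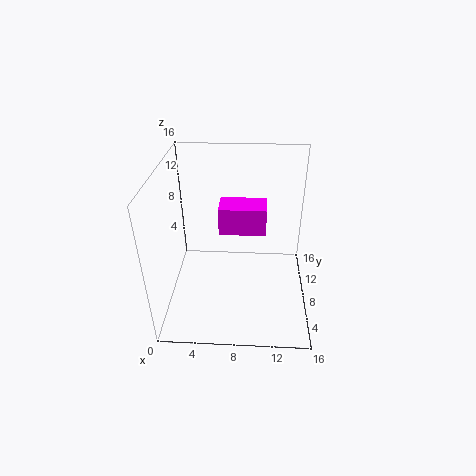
pos_x = 6; pos_y = 7; pos_z = 9; width = 5; depth = 3; color = 'magenta'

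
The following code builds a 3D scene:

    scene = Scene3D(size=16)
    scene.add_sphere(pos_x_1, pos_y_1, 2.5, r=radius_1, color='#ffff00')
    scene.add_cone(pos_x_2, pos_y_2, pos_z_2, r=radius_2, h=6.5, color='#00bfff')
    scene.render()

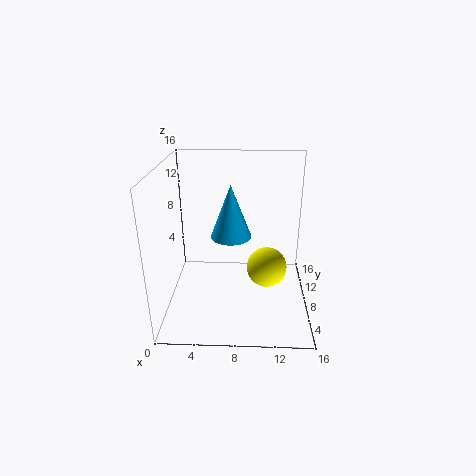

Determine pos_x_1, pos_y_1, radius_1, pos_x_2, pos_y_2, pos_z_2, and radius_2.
pos_x_1 = 11.5, pos_y_1 = 11, radius_1 = 2.5, pos_x_2 = 7, pos_y_2 = 11.5, pos_z_2 = 6.5, radius_2 = 2.5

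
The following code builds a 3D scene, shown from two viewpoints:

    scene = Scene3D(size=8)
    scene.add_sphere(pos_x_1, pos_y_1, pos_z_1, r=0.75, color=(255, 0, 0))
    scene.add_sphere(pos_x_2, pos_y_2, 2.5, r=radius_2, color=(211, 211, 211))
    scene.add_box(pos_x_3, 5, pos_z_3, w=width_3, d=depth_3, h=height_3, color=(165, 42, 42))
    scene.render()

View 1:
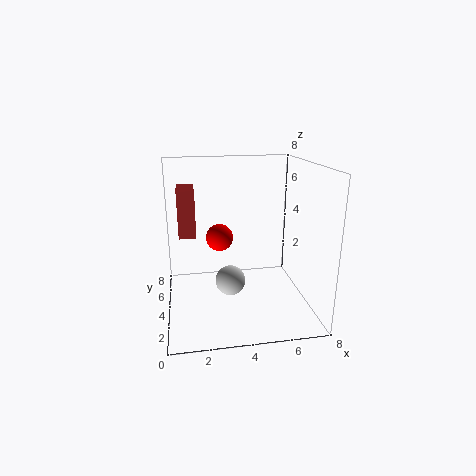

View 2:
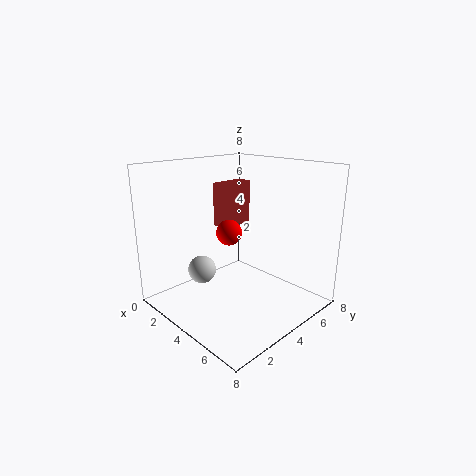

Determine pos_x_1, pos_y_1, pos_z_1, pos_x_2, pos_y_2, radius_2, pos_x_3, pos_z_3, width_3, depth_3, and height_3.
pos_x_1 = 3, pos_y_1 = 4.25, pos_z_1 = 4, pos_x_2 = 3.25, pos_y_2 = 2, radius_2 = 0.75, pos_x_3 = 0.75, pos_z_3 = 3.75, width_3 = 1, depth_3 = 2.25, height_3 = 2.75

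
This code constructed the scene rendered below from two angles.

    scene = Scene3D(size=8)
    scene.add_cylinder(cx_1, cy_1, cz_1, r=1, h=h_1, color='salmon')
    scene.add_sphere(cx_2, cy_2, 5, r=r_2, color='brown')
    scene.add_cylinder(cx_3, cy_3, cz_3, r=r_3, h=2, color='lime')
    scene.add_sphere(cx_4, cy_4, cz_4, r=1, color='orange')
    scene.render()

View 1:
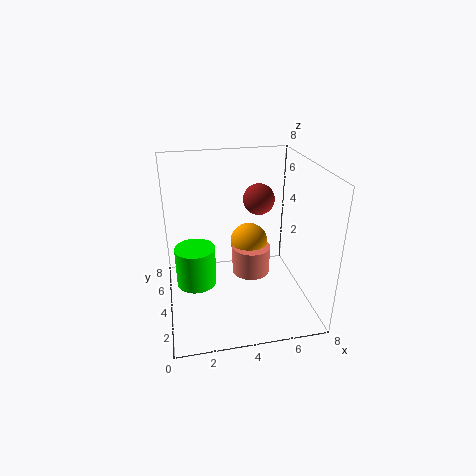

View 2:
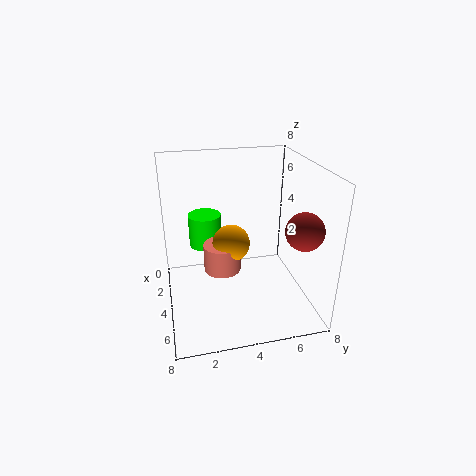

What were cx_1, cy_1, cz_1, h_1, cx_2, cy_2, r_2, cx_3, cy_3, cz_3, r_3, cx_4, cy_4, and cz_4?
cx_1 = 4.5
cy_1 = 3
cz_1 = 2.5
h_1 = 1.5
cx_2 = 6
cy_2 = 7
r_2 = 1
cx_3 = 1.5
cy_3 = 2.5
cz_3 = 2.5
r_3 = 1
cx_4 = 4.5
cy_4 = 3.5
cz_4 = 4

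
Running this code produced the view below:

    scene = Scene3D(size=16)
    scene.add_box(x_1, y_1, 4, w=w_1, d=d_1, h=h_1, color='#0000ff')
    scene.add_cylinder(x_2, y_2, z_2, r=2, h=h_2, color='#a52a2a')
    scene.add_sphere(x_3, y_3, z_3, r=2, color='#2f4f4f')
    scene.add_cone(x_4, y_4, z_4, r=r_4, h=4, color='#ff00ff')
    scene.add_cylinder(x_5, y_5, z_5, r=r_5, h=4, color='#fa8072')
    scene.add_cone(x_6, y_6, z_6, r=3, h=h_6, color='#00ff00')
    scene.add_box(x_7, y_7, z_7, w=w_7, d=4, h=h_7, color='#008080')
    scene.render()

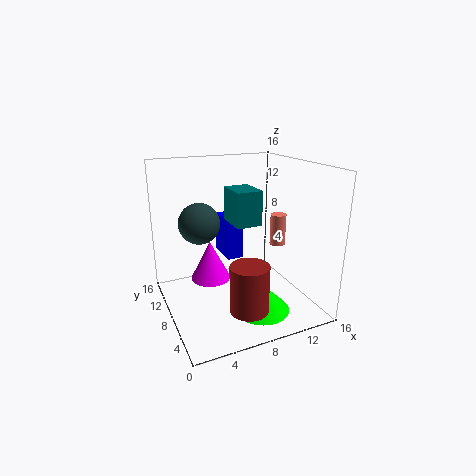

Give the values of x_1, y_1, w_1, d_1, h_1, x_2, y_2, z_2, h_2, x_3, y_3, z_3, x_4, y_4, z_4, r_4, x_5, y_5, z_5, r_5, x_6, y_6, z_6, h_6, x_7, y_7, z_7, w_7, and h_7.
x_1 = 8; y_1 = 11; w_1 = 2; d_1 = 4; h_1 = 5; x_2 = 7; y_2 = 3; z_2 = 2; h_2 = 5; x_3 = 3; y_3 = 6; z_3 = 11; x_4 = 4; y_4 = 6; z_4 = 5; r_4 = 2; x_5 = 15; y_5 = 11; z_5 = 5; r_5 = 1; x_6 = 9; y_6 = 4; z_6 = 1; h_6 = 3; x_7 = 8; y_7 = 8; z_7 = 9; w_7 = 3; h_7 = 4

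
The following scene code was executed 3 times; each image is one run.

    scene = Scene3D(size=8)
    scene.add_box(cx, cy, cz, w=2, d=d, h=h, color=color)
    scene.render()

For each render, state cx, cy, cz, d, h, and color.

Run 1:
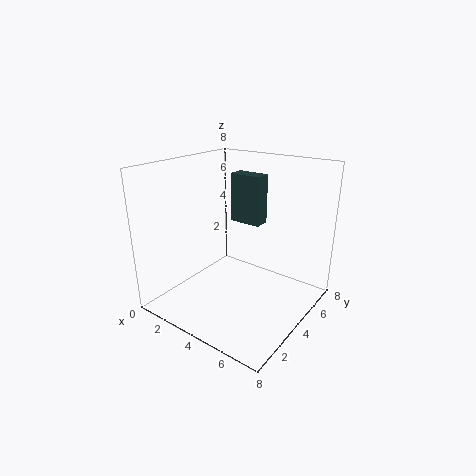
cx = 2, cy = 6, cz = 4, d = 1, h = 3, color = 'darkslategray'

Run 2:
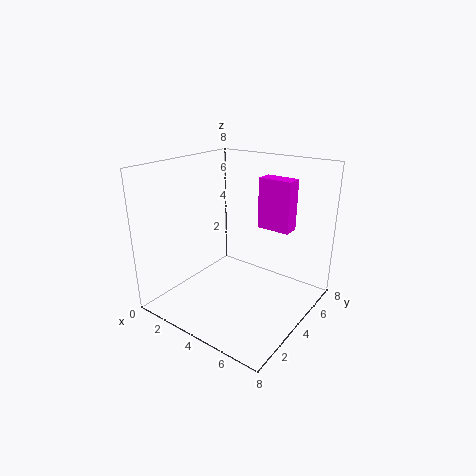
cx = 4, cy = 6, cz = 4, d = 1, h = 3, color = 'magenta'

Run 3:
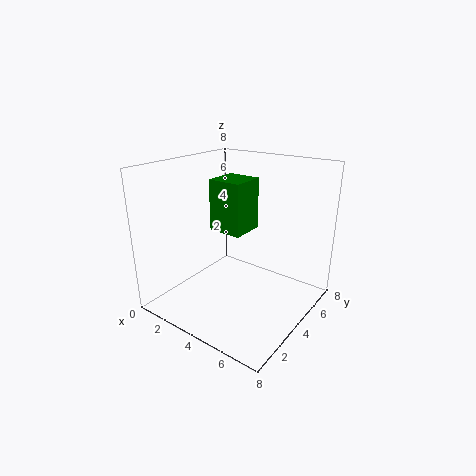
cx = 2, cy = 4, cz = 4, d = 2, h = 3, color = 'green'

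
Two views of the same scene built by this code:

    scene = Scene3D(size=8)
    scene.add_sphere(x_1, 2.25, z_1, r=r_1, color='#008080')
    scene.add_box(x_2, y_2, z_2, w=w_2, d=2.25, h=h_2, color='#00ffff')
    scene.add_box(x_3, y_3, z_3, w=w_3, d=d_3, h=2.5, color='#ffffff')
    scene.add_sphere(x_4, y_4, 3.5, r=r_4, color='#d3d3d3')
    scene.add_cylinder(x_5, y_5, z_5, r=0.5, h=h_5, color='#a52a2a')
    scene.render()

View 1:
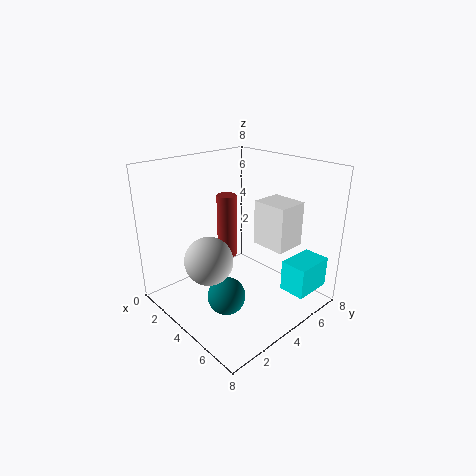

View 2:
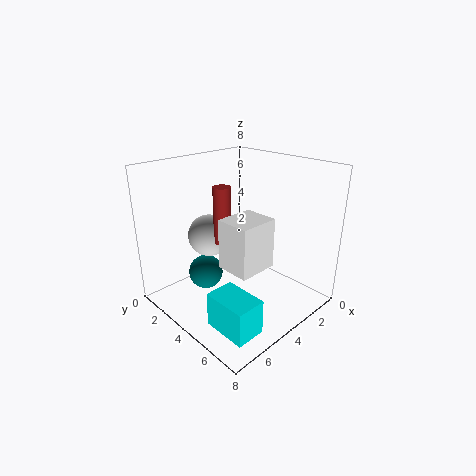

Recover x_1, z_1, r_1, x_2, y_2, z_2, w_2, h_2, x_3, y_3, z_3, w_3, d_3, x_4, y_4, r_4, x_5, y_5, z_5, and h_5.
x_1 = 5; z_1 = 1.5; r_1 = 1; x_2 = 6; y_2 = 5.5; z_2 = 1; w_2 = 1.5; h_2 = 1.75; x_3 = 4.25; y_3 = 5; z_3 = 3.5; w_3 = 2; d_3 = 1.75; x_4 = 4.25; y_4 = 1.75; r_4 = 1.25; x_5 = 4.25; y_5 = 3; z_5 = 3.5; h_5 = 3.25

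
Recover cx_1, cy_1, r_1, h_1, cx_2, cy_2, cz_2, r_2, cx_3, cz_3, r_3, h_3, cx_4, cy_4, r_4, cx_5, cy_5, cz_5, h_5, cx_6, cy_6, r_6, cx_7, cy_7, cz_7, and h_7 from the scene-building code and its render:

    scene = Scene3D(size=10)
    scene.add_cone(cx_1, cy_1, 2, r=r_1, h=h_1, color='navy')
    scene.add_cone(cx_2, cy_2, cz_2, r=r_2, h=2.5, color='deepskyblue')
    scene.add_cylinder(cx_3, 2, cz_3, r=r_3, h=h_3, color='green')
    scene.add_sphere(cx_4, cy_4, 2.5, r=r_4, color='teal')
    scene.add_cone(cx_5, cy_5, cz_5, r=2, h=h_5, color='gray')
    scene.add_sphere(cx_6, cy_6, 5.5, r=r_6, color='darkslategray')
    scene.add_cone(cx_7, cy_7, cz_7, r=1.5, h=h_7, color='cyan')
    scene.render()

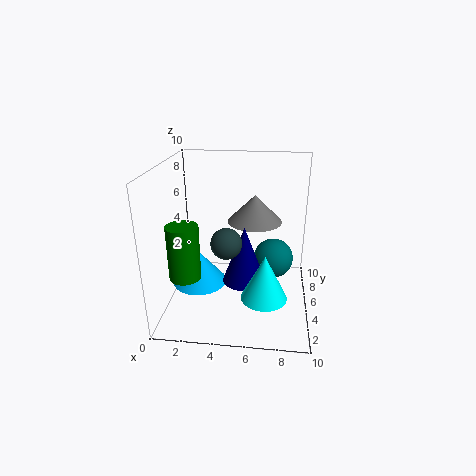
cx_1 = 5.5
cy_1 = 4.5
r_1 = 1.5
h_1 = 4
cx_2 = 2
cy_2 = 5.5
cz_2 = 1
r_2 = 2
cx_3 = 2
cz_3 = 3.5
r_3 = 1
h_3 = 3.5
cx_4 = 7.5
cy_4 = 7
r_4 = 1.5
cx_5 = 6
cy_5 = 7
cz_5 = 5.5
h_5 = 2
cx_6 = 4.5
cy_6 = 3
r_6 = 1
cx_7 = 7
cy_7 = 2.5
cz_7 = 2
h_7 = 3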